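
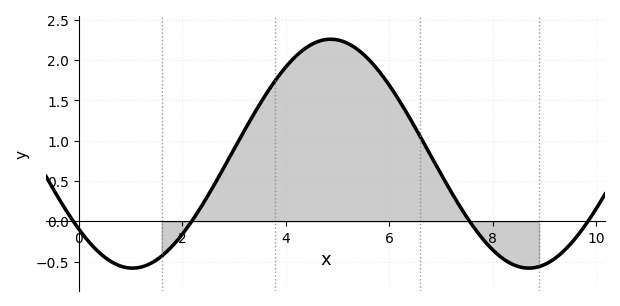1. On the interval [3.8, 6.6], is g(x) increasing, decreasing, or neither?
neither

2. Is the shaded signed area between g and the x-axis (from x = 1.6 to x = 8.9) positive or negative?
positive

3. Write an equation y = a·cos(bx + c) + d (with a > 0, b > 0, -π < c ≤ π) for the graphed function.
y = 1.42cos(0.82x + 2.3) + 0.84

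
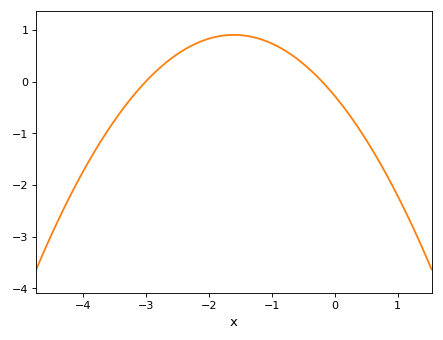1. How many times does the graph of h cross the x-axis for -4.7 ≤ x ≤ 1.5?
2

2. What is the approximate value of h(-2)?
0.8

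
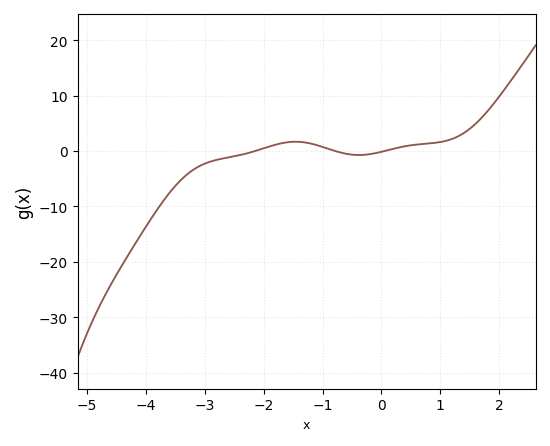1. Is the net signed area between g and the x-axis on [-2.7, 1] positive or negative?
positive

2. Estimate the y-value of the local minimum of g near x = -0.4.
-1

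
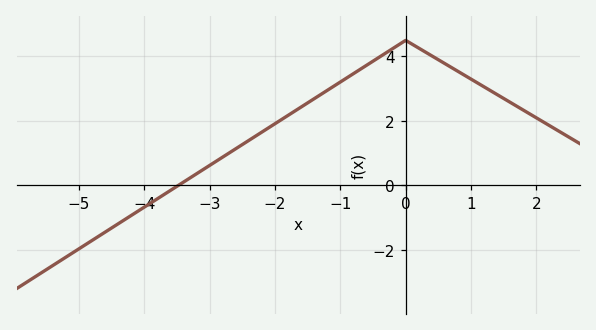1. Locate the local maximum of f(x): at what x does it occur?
0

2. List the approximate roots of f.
-3.4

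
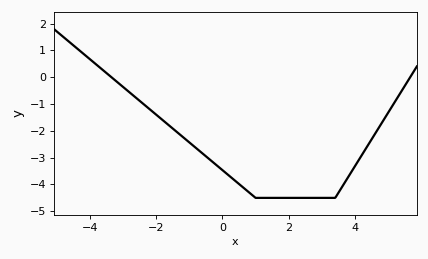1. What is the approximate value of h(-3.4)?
0.059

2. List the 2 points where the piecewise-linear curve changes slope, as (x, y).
(1, -4.5); (3.4, -4.5)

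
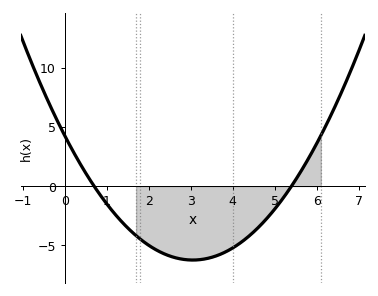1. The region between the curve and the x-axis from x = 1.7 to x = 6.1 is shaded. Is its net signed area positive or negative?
negative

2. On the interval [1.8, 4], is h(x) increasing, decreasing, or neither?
neither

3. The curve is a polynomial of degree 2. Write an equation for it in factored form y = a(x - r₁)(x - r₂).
y = 1.13(x - 0.7)(x - 5.4)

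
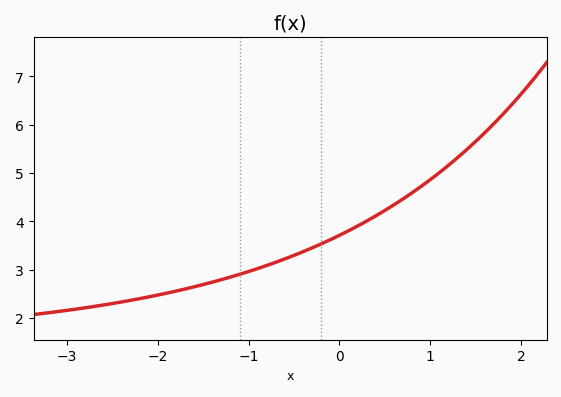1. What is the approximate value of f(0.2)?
3.9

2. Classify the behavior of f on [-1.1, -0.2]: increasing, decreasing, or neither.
increasing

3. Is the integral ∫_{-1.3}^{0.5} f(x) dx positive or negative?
positive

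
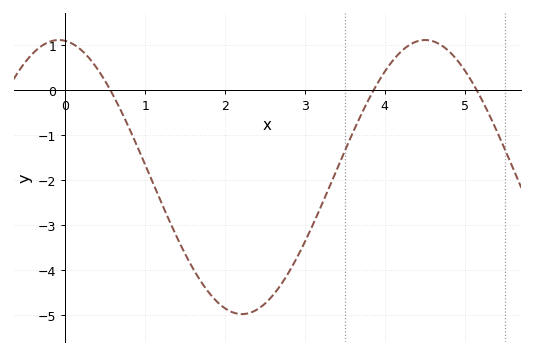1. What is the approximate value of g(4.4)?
1.1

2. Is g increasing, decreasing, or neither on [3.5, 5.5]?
neither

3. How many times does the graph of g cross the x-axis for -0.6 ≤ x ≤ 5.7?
3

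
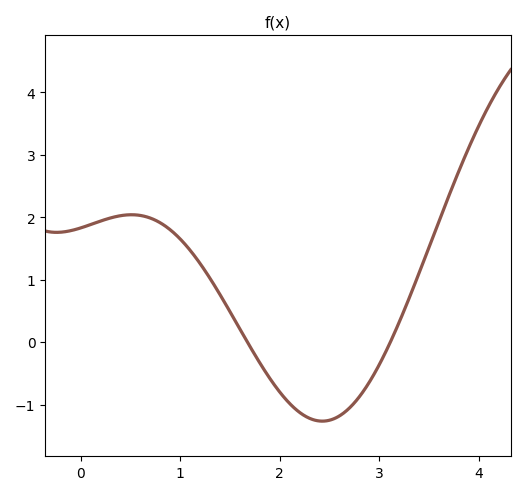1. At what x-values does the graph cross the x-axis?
1.7, 3.1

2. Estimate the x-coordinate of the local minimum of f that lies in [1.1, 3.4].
2.4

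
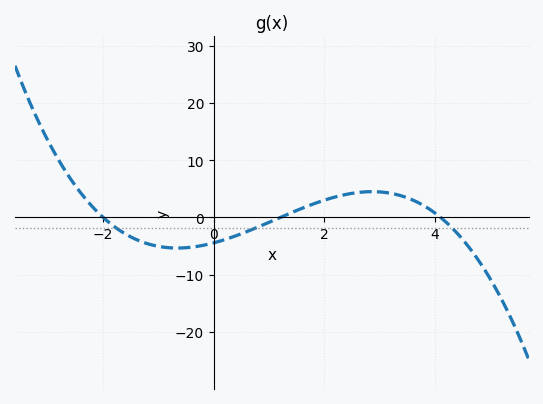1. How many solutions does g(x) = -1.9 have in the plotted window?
3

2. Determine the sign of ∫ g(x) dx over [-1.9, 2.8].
negative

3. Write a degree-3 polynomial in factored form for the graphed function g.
y = -0.45(x + 2)(x - 1.2)(x - 4.1)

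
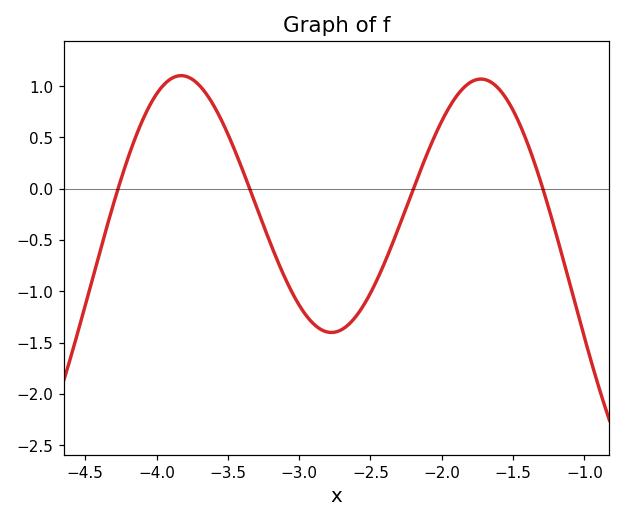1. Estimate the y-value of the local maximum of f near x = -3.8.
1.1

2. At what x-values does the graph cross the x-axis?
-4.27, -3.35, -2.2, -1.29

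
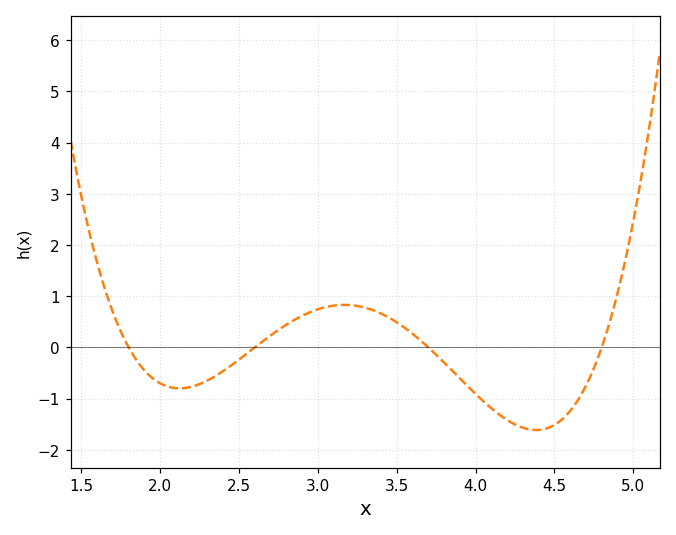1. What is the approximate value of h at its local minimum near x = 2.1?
-0.8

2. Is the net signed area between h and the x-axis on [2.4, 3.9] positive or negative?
positive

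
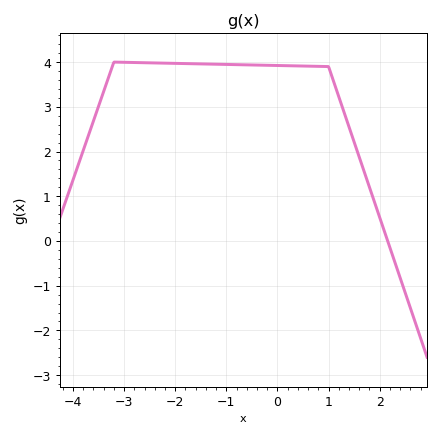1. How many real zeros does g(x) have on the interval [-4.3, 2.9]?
1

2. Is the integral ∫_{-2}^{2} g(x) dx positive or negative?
positive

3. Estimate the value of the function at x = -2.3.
3.98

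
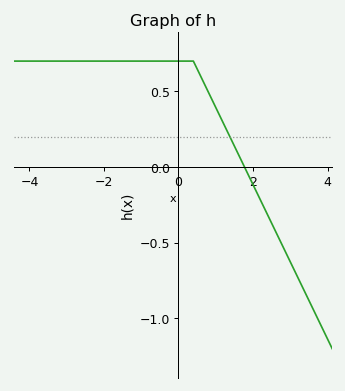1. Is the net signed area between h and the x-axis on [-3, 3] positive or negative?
positive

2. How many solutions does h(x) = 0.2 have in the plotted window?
1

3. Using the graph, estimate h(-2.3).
0.7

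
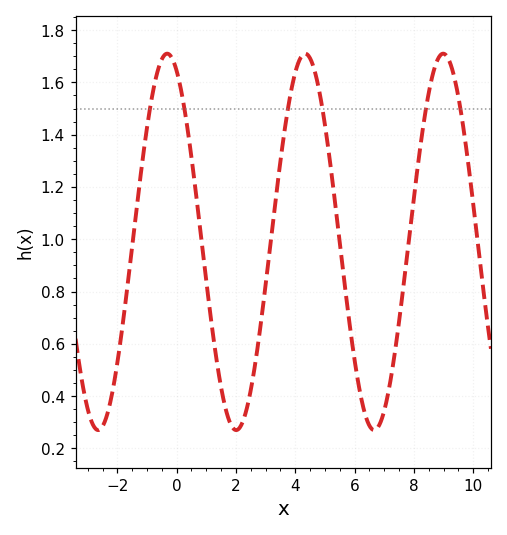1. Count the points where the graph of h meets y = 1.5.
6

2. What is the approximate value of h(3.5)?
1.3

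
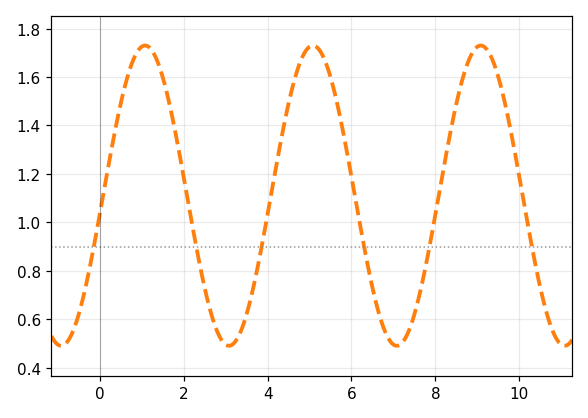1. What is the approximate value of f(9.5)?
1.6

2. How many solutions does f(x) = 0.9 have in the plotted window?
6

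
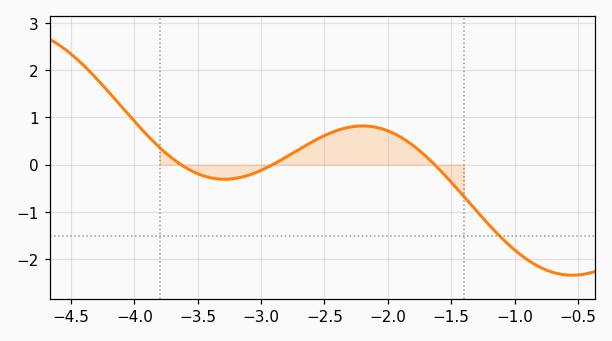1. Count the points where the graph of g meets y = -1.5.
1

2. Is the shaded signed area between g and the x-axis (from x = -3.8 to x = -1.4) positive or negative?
positive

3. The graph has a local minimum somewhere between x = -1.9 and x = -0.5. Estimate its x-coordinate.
-0.5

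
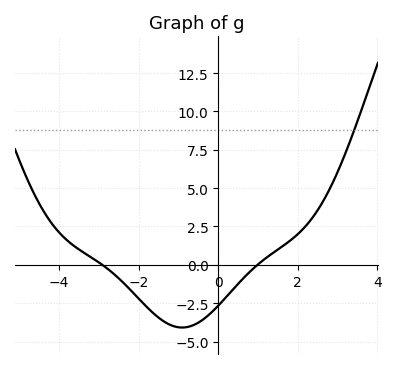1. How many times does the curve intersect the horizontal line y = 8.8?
1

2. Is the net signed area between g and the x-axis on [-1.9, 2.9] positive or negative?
negative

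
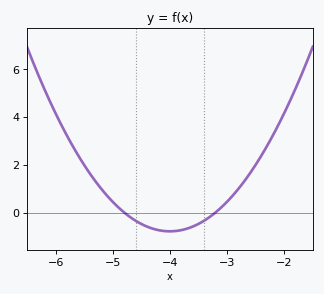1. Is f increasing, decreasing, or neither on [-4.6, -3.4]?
neither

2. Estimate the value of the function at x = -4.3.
-0.6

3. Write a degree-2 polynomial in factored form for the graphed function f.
y = 1.23(x + 4.8)(x + 3.2)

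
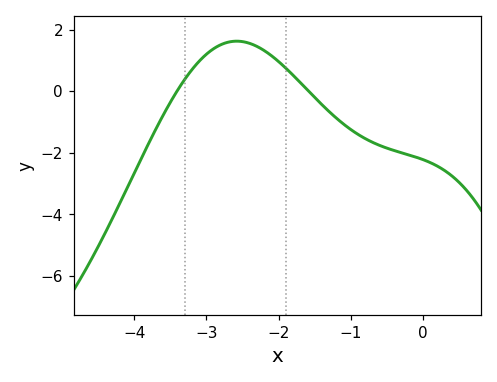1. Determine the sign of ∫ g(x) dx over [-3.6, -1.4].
positive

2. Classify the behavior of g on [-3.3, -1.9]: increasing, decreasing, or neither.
neither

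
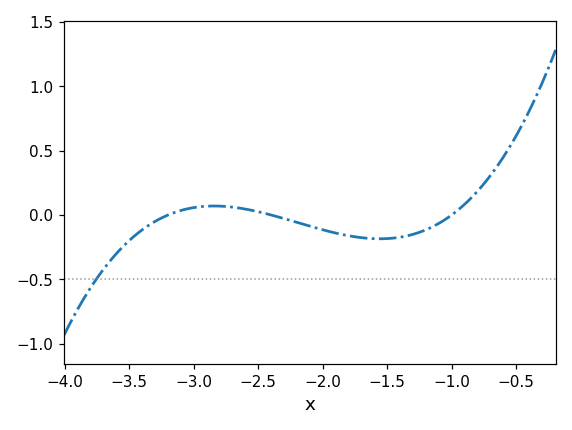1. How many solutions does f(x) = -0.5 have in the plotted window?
1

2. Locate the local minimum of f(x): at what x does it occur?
-1.6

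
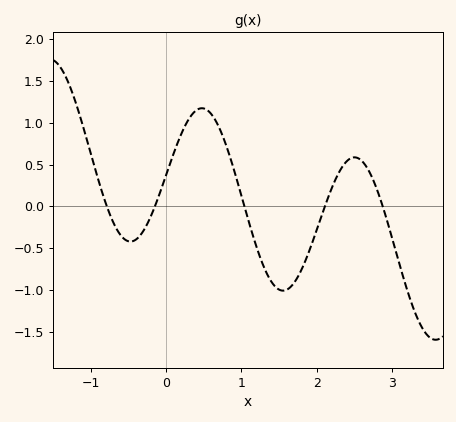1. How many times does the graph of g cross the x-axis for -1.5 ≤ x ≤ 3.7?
5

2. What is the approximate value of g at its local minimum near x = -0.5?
-0.4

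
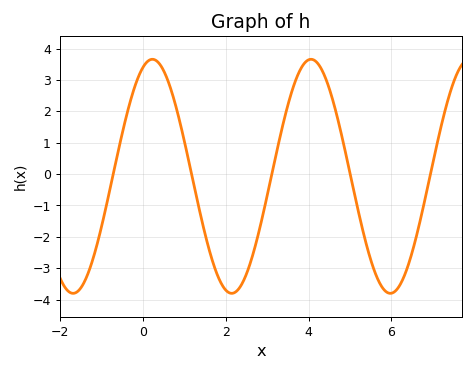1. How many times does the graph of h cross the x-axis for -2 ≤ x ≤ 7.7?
5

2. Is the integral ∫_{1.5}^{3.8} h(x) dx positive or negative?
negative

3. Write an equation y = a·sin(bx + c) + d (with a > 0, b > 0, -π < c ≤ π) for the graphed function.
y = 3.73sin(1.6x + 1.2) - 0.07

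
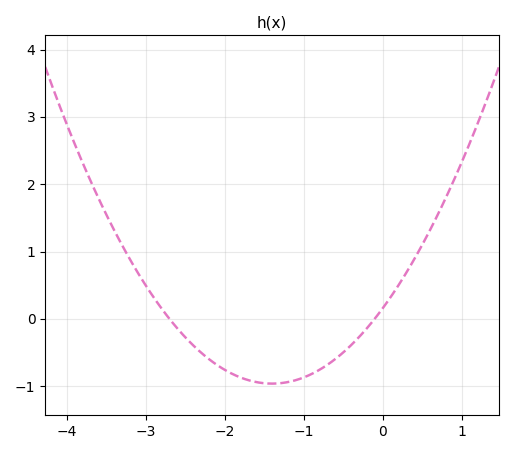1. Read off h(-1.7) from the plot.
-0.9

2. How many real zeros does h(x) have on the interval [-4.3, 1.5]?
2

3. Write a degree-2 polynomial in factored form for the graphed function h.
y = 0.57(x + 2.7)(x + 0.1)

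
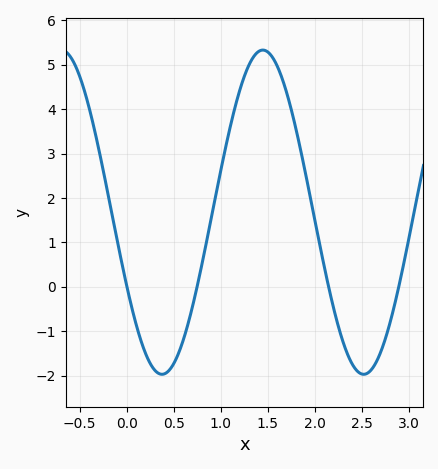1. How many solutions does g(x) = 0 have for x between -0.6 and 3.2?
4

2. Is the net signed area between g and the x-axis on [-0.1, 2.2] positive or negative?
positive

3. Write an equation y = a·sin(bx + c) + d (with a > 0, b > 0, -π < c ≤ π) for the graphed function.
y = 3.65sin(2.93x - 2.67) + 1.68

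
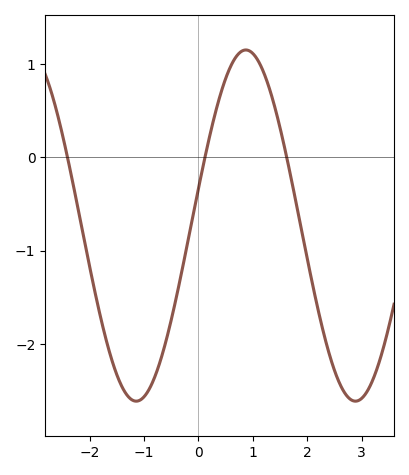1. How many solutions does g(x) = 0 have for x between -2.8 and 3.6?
3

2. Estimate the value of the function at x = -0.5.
-1.74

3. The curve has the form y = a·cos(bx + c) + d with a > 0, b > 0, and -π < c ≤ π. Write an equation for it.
y = 1.88cos(1.56x - 1.36) - 0.73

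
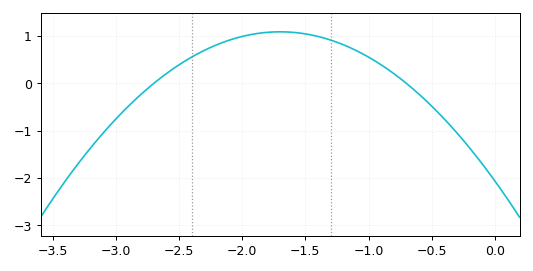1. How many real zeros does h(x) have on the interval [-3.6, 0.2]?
2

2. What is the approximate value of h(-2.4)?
0.556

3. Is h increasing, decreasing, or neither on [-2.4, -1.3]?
neither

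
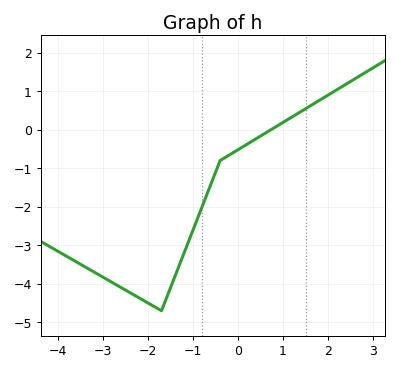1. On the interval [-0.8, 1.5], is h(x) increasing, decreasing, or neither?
increasing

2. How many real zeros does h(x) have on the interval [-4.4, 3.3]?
1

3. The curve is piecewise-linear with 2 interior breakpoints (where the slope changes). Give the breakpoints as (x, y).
(-1.7, -4.7); (-0.4, -0.8)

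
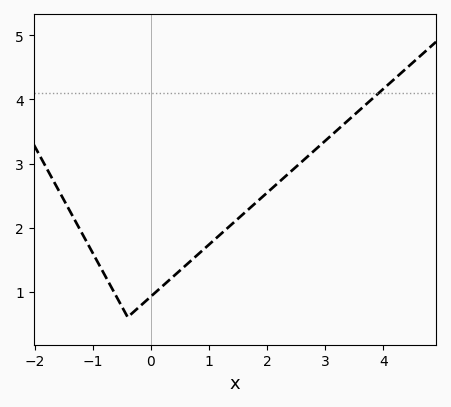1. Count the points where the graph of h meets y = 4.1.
1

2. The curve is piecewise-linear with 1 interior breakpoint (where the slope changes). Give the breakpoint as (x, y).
(-0.4, 0.6)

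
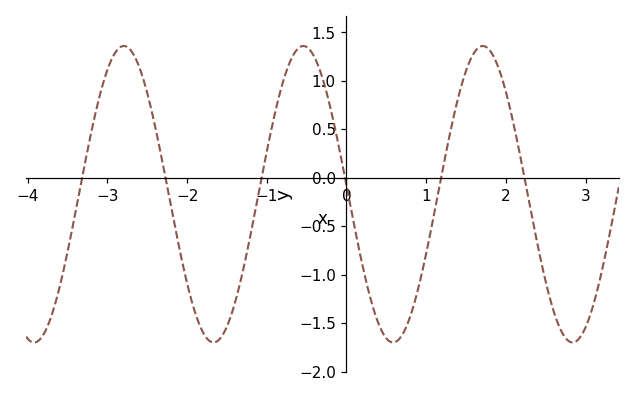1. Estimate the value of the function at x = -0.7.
1.21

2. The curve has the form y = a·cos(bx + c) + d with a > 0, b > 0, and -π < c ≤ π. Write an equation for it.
y = 1.53cos(2.79x + 1.51) - 0.17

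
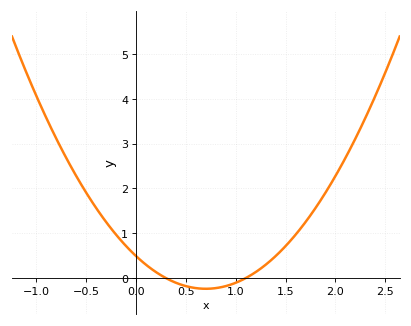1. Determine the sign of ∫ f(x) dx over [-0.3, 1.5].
positive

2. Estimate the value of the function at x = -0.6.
2.28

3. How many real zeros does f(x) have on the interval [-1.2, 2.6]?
2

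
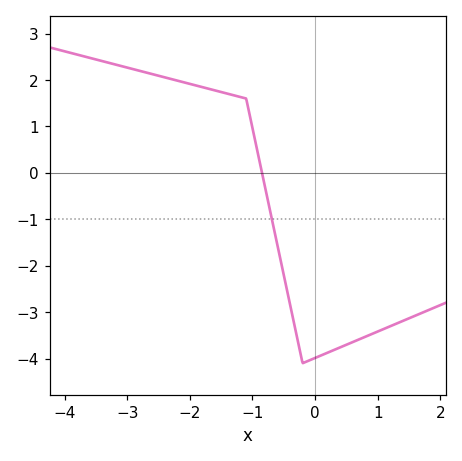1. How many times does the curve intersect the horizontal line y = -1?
1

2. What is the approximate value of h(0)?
-3.99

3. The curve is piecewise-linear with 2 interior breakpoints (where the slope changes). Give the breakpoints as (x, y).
(-1.1, 1.6); (-0.2, -4.1)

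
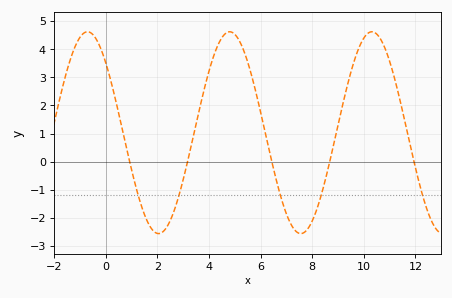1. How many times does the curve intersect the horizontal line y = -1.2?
5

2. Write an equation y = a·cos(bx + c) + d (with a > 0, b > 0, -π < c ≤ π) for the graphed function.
y = 3.59cos(1.14x + 0.81) + 1.03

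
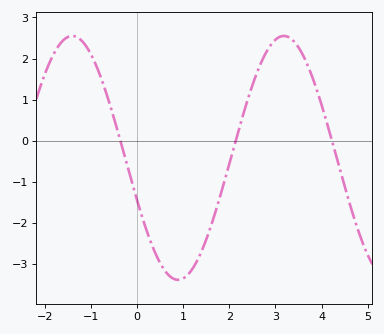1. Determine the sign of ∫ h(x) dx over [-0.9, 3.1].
negative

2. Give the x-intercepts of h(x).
-0.4, 2.1, 4.2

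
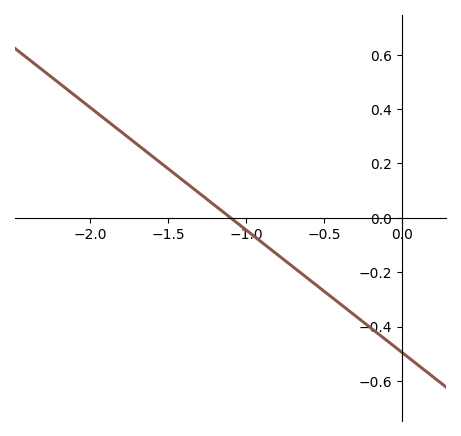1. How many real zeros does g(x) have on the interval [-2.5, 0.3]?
1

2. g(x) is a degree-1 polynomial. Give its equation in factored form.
y = -0.45(x + 1.1)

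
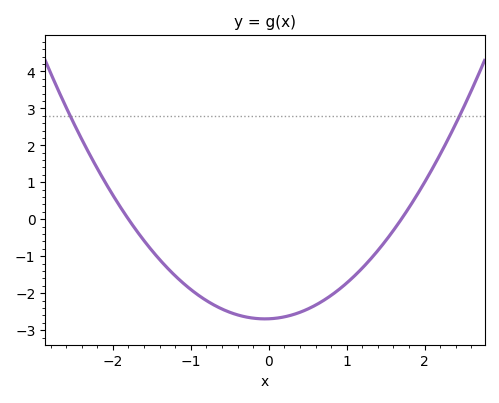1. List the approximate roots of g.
-1.8, 1.7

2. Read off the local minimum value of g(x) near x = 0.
-2.7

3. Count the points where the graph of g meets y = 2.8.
2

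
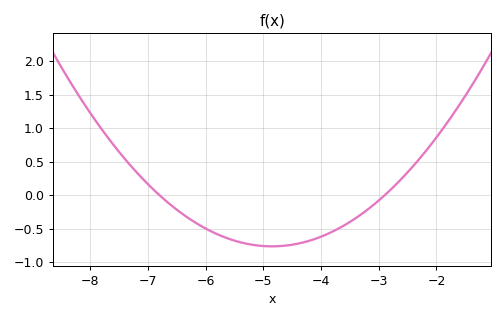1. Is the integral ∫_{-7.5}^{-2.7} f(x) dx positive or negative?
negative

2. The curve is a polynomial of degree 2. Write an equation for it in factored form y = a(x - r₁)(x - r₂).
y = 0.2(x + 6.8)(x + 2.9)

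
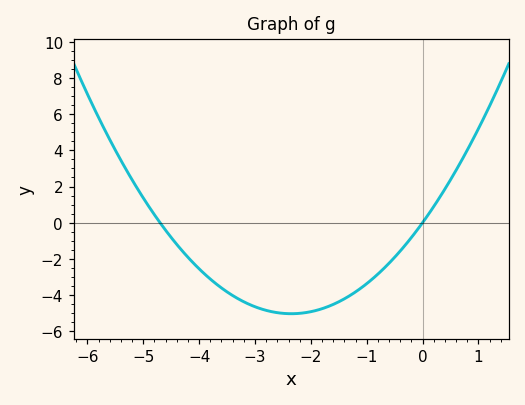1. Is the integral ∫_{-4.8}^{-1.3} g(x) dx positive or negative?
negative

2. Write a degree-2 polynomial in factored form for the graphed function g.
y = 0.91(x + 4.7)(x - 0)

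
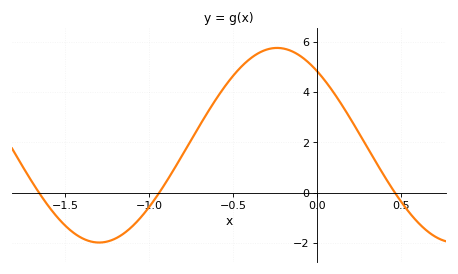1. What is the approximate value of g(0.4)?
0.646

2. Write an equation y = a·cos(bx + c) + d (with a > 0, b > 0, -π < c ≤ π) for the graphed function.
y = 3.87cos(2.97x + 0.71) + 1.89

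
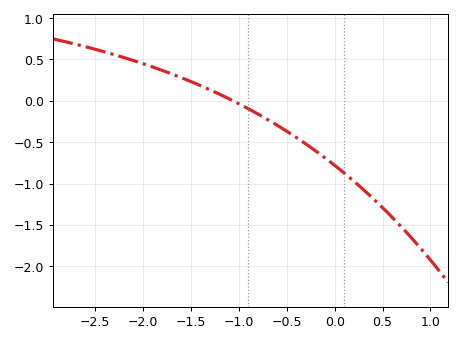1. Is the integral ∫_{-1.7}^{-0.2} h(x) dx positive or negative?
negative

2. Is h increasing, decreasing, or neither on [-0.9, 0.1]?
decreasing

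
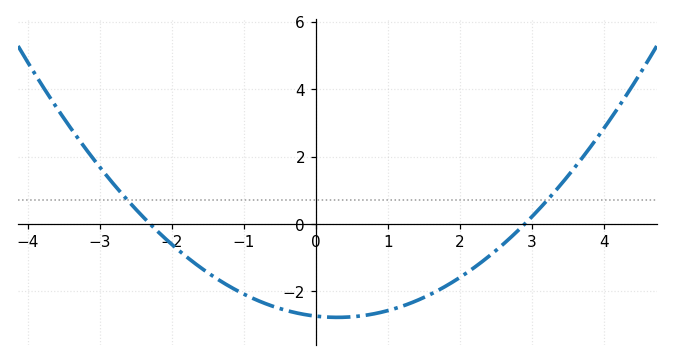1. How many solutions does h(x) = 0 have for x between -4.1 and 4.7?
2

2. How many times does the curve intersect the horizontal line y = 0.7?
2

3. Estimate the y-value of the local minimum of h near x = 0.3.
-2.77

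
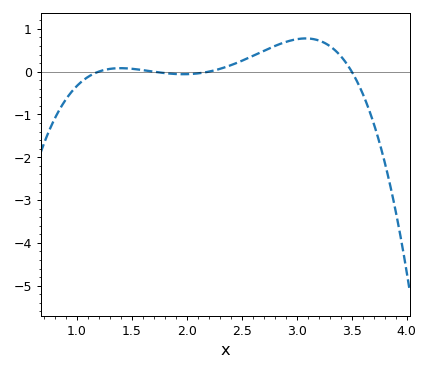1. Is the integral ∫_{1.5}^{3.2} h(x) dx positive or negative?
positive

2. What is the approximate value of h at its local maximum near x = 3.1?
0.777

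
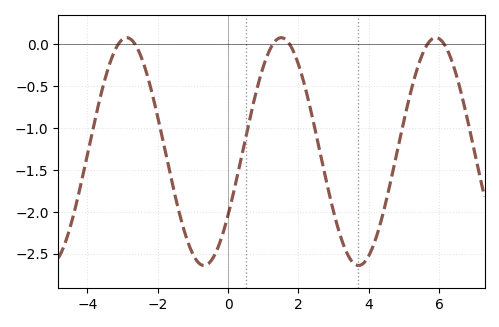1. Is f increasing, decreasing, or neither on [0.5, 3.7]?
neither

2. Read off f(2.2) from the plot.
-0.528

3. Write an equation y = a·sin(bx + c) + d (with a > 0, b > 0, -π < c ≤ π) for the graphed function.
y = 1.36sin(1.43x - 0.59) - 1.28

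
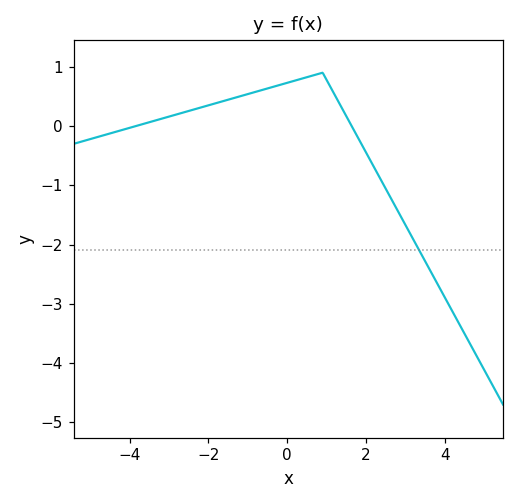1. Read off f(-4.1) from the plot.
-0.049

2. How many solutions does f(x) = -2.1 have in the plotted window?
1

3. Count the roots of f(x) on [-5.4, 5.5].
2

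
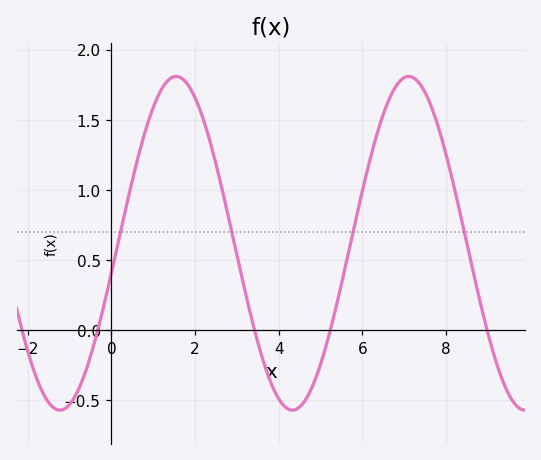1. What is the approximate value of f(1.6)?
1.81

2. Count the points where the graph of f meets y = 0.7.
4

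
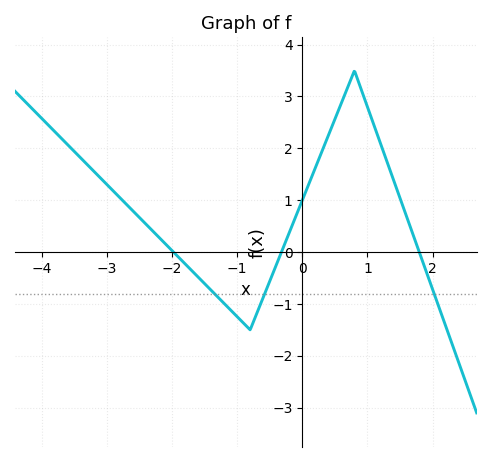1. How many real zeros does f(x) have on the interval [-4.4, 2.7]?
3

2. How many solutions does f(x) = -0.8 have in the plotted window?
3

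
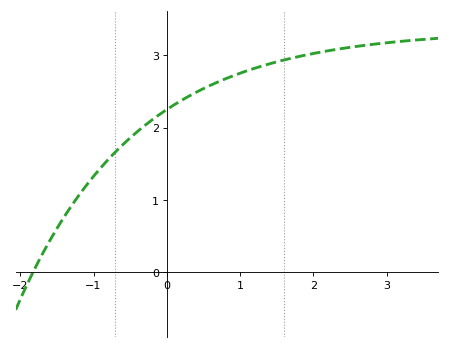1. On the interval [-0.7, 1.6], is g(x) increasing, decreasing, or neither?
increasing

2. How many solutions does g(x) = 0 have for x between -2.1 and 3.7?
1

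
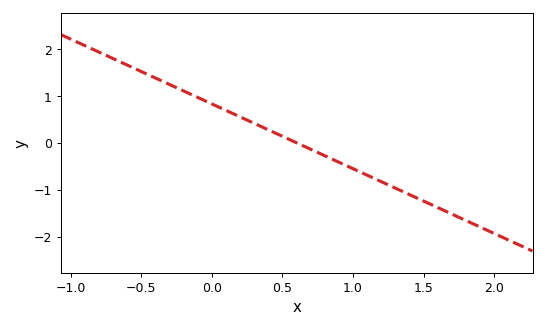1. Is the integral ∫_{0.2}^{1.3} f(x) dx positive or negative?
negative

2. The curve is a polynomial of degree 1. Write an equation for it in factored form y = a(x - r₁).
y = -1.38(x - 0.6)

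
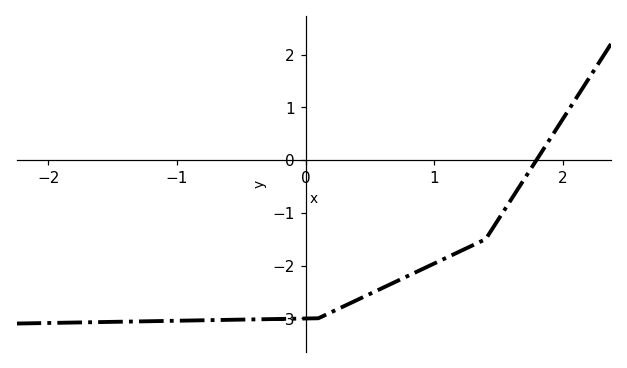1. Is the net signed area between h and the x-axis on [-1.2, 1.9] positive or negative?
negative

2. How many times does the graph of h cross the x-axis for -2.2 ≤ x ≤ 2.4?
1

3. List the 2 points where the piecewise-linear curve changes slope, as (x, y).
(0.1, -3); (1.4, -1.5)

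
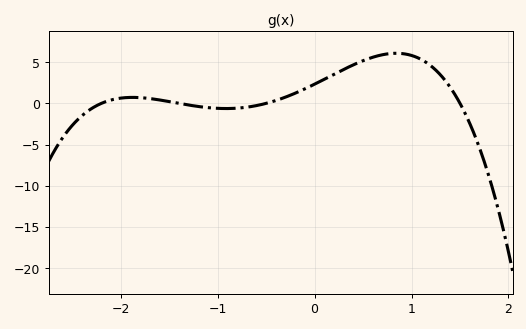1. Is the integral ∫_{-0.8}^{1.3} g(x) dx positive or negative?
positive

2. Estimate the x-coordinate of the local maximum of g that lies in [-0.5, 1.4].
0.843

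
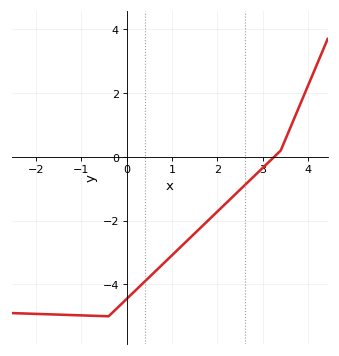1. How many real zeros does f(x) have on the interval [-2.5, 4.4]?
1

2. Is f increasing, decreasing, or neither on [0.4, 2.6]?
increasing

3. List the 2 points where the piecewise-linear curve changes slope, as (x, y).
(-0.4, -5); (3.4, 0.2)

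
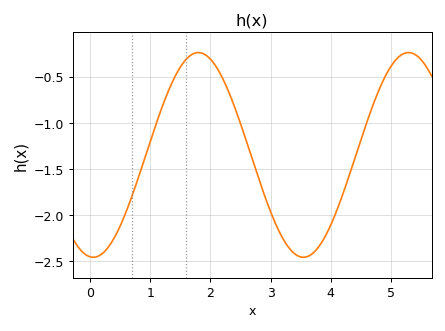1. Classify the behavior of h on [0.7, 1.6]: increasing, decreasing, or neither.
increasing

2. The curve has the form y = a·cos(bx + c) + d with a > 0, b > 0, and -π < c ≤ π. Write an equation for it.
y = 1.11cos(1.8x + 3) - 1.35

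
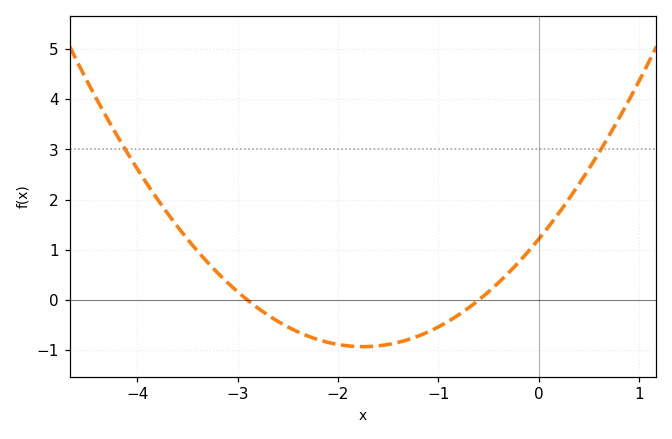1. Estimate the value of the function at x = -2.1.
-0.84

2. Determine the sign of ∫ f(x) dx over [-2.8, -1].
negative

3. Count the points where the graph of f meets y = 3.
2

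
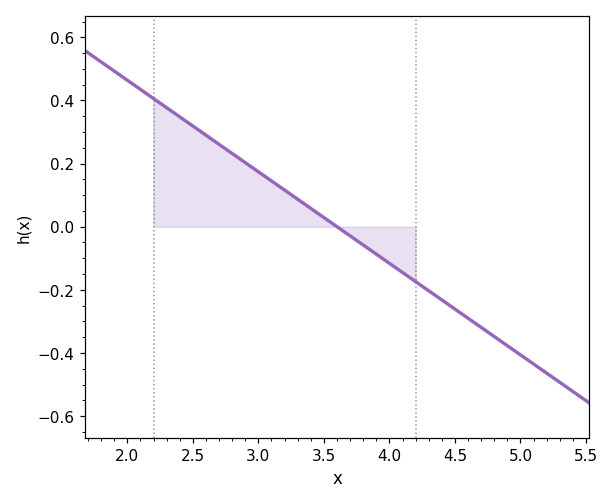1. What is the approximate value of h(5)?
-0.406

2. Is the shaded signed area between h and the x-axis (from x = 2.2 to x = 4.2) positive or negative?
positive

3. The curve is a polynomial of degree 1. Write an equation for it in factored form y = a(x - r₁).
y = -0.29(x - 3.6)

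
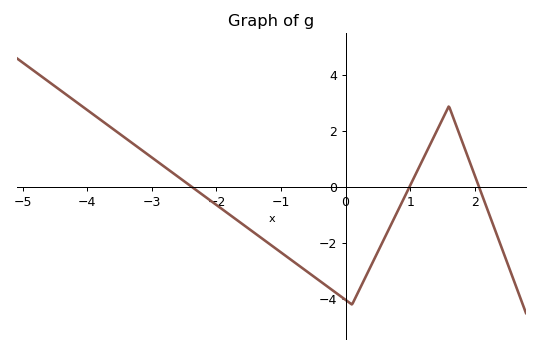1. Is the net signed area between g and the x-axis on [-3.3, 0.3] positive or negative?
negative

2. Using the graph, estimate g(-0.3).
-3.52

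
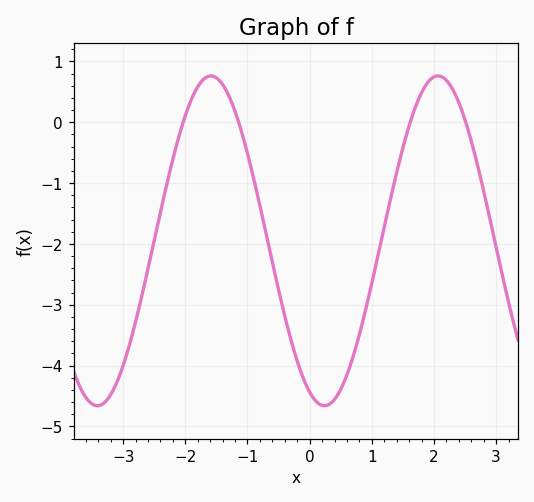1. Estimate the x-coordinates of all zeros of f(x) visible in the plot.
-2.03, -1.14, 1.62, 2.51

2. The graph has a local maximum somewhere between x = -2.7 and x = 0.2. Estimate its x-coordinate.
-1.59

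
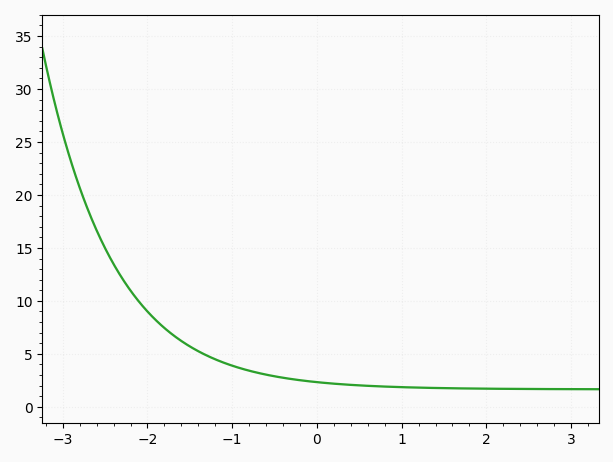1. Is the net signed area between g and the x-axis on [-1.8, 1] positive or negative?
positive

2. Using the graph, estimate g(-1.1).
4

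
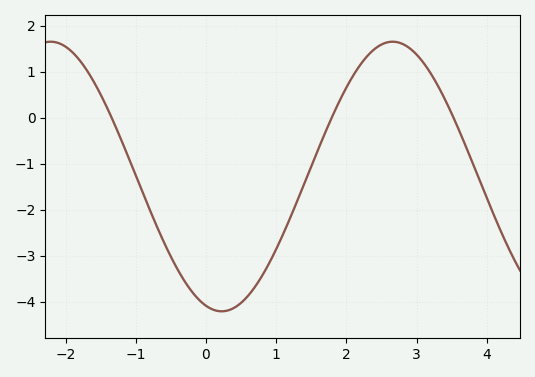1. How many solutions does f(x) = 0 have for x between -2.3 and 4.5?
3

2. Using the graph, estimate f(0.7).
-3.68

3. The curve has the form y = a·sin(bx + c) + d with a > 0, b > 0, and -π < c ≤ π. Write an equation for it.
y = 2.93sin(1.29x - 1.86) - 1.28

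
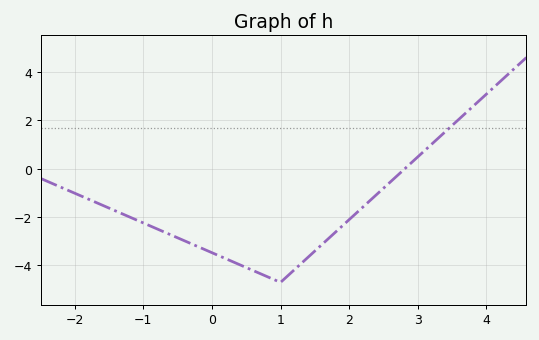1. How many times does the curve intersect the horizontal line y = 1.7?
1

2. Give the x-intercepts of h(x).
2.8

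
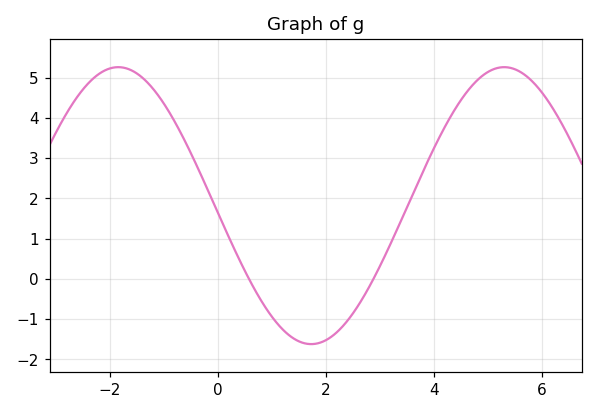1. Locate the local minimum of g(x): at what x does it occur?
1.73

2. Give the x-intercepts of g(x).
0.576, 2.88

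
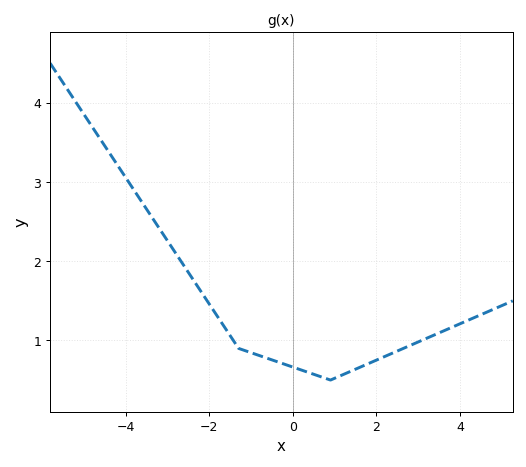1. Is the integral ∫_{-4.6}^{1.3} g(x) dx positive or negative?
positive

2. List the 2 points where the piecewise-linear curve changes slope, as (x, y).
(-1.3, 0.9); (0.9, 0.5)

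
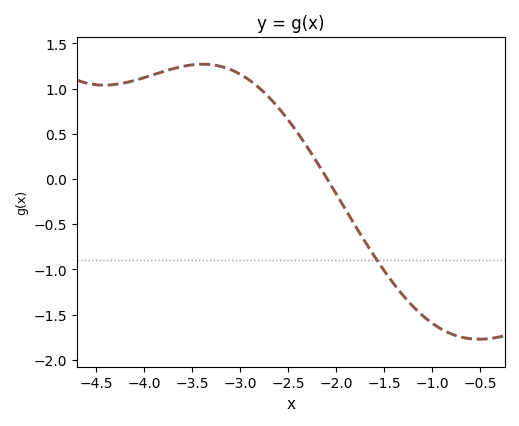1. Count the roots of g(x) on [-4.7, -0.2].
1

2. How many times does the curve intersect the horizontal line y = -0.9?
1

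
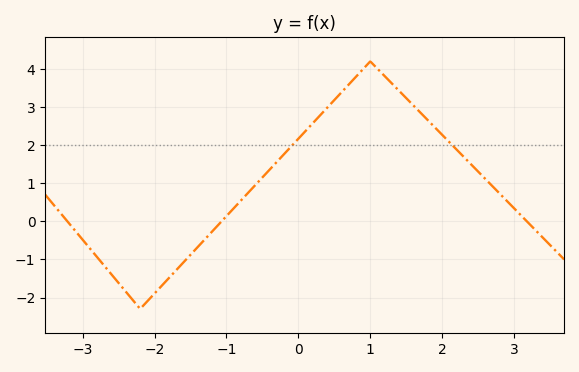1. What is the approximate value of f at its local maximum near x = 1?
4.2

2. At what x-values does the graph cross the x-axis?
-3.21, -1.07, 3.18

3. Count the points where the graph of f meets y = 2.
2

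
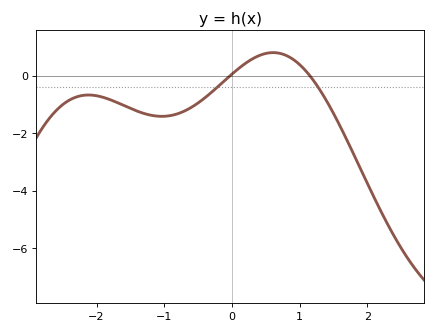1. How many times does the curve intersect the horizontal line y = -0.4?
2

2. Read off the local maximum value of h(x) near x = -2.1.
-0.6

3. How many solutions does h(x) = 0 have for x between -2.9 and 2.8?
2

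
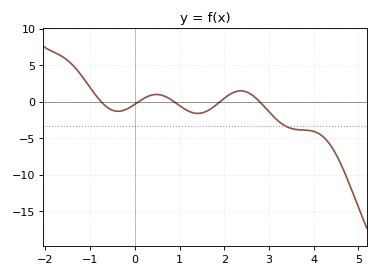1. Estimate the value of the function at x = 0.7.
0.5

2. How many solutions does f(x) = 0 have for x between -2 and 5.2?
5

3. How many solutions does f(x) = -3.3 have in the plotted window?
1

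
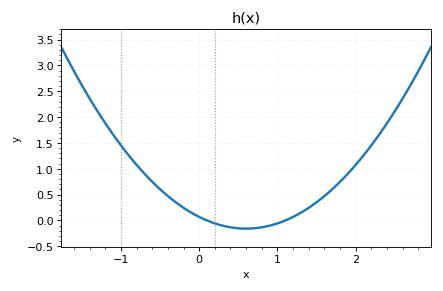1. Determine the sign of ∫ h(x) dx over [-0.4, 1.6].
positive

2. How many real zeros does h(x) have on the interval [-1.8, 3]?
2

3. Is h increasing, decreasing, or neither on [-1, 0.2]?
decreasing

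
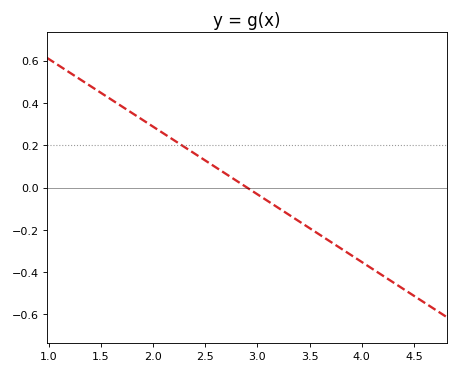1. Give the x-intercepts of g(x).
2.9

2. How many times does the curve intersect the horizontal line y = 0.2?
1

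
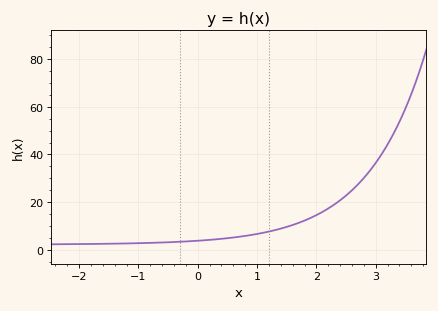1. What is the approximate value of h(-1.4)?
2.52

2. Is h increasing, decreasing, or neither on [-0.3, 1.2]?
increasing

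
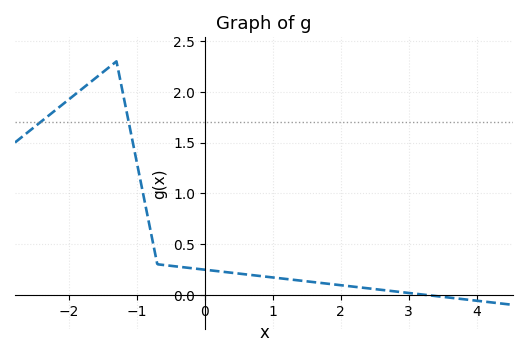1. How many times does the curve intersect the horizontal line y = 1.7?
2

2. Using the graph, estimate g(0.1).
0.239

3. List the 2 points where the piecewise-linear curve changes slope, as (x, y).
(-1.3, 2.3); (-0.7, 0.3)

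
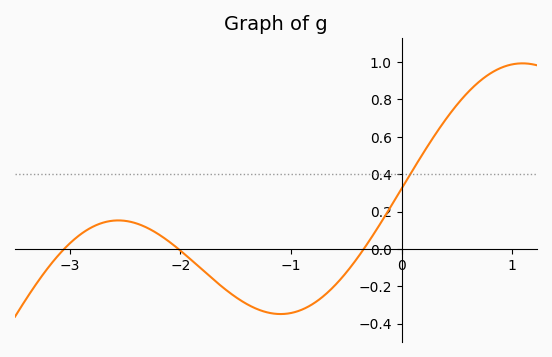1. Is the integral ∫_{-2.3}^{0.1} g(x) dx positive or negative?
negative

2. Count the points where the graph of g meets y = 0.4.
1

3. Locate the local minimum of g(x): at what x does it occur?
-1.1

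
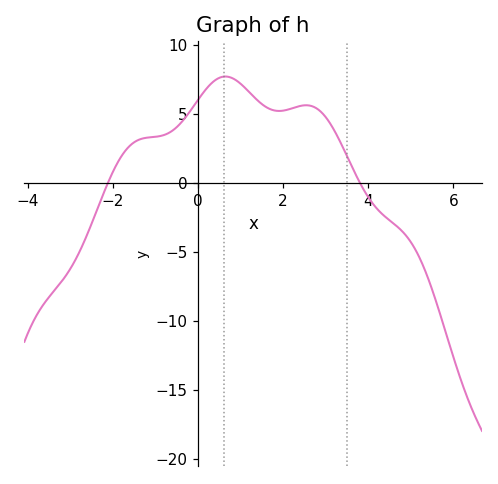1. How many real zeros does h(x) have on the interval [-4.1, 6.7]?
2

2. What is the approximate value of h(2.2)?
5.5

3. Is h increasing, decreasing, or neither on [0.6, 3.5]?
neither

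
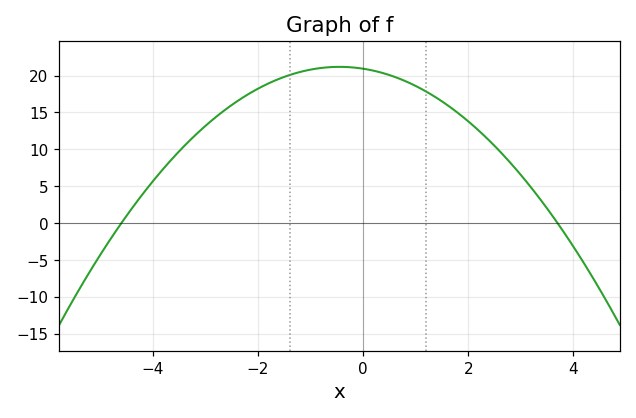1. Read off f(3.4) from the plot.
2.95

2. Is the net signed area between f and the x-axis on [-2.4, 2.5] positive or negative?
positive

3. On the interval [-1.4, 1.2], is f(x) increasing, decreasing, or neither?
neither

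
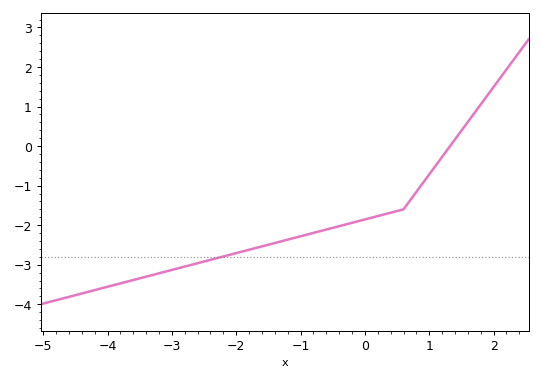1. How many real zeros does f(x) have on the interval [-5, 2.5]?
1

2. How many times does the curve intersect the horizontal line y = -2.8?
1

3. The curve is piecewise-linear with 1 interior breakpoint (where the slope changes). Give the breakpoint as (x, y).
(0.6, -1.6)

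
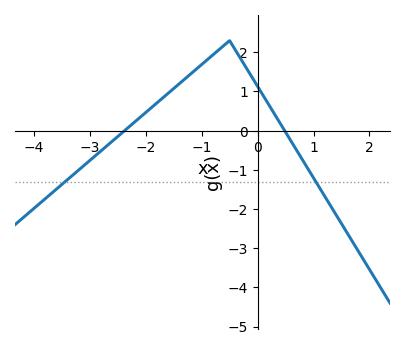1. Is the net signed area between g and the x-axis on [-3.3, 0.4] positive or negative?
positive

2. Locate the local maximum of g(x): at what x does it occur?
-0.5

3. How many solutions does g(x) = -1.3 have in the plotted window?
2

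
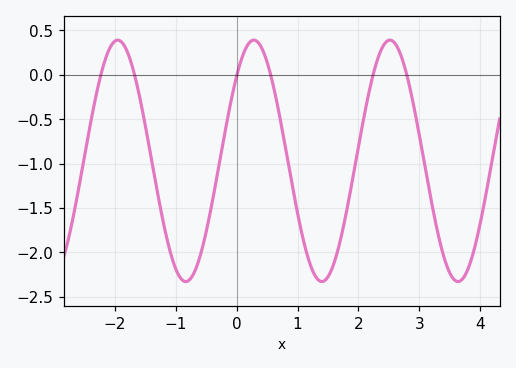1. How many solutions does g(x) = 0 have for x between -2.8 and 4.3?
6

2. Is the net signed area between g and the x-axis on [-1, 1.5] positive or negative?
negative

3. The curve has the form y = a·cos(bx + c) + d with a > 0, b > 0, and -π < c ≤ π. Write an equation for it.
y = 1.36cos(2.81x - 0.792) - 0.97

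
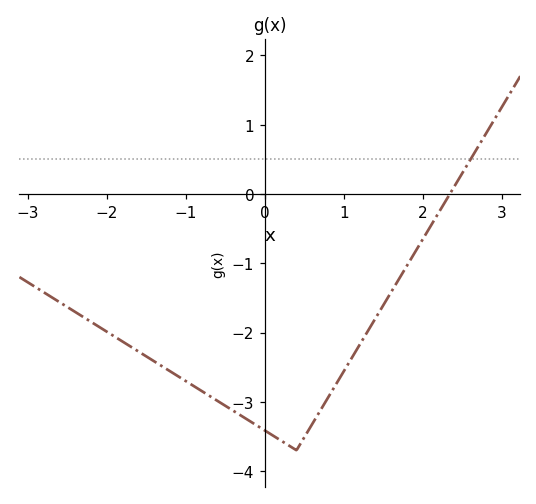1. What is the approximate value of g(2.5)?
0.3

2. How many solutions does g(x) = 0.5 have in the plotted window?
1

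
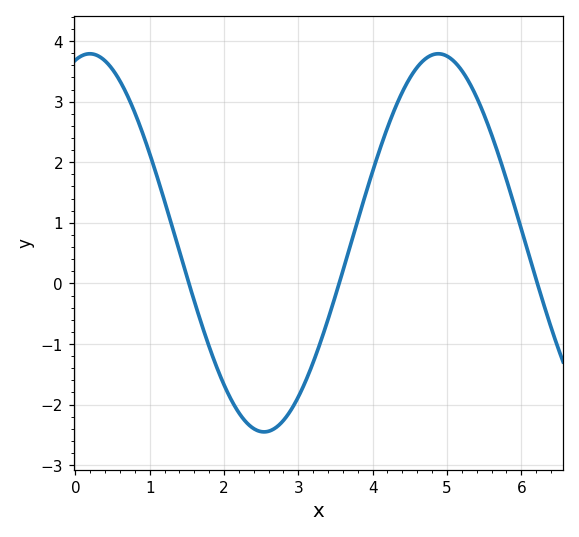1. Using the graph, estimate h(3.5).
-0.199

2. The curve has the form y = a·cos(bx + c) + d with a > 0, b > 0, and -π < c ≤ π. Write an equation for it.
y = 3.12cos(1.34x - 0.26) + 0.67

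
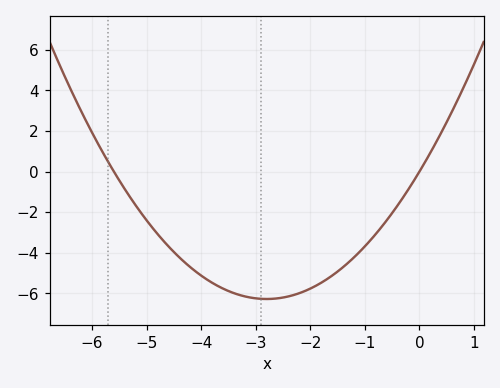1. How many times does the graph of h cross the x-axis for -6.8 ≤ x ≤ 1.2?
2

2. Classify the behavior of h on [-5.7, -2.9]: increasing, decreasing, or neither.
decreasing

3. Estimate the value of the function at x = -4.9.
-2.74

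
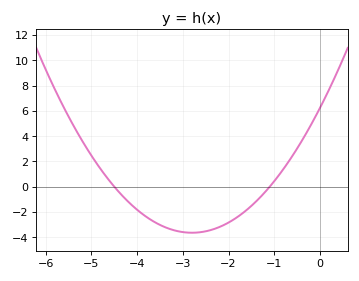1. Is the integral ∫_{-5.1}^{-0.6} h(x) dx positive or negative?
negative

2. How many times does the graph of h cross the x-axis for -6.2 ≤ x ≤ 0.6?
2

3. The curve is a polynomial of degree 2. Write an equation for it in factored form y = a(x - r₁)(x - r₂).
y = 1.26(x + 4.5)(x + 1.1)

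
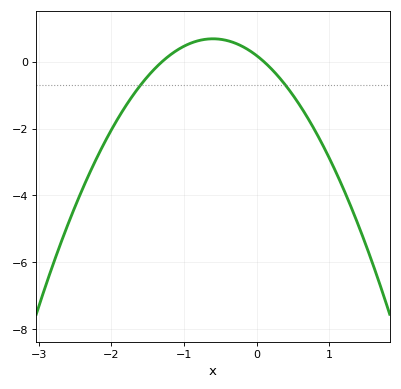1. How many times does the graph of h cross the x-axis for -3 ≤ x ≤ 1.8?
2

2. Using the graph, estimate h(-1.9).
-1.67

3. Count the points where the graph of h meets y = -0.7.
2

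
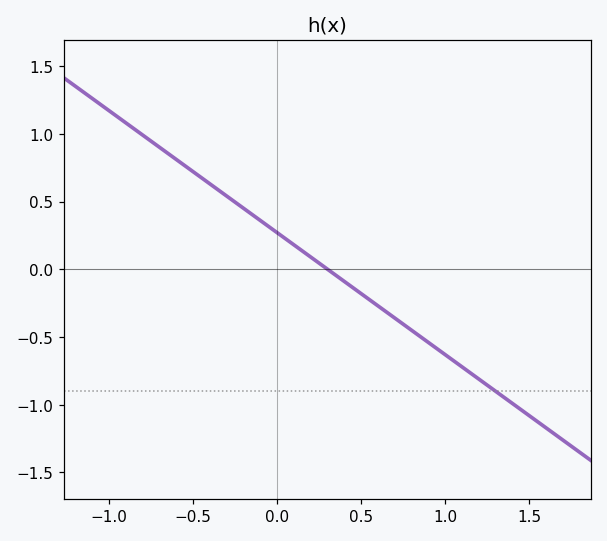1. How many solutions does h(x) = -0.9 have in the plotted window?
1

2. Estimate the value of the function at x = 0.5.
-0.18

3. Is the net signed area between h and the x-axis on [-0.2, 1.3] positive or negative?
negative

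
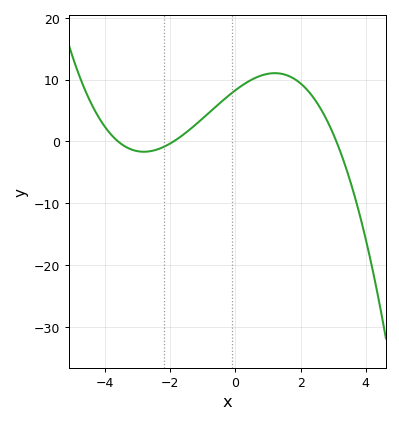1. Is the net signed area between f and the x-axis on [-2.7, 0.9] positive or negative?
positive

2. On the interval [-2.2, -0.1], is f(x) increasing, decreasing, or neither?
increasing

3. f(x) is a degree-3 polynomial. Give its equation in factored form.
y = -0.39(x + 3.6)(x + 1.9)(x - 3.1)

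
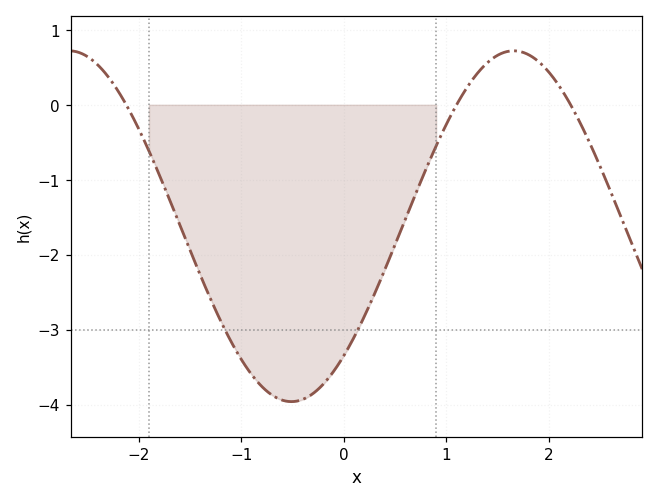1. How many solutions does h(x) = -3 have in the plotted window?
2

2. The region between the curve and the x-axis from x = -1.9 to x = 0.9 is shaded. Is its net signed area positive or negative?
negative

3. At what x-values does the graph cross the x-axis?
-2.1, 1.1, 2.2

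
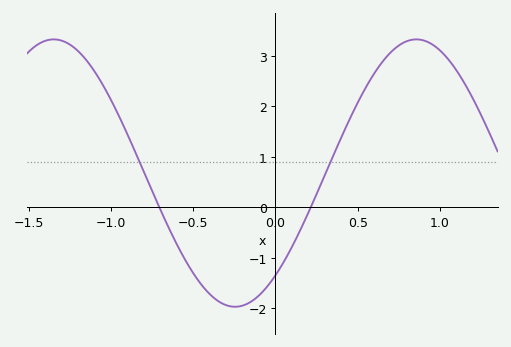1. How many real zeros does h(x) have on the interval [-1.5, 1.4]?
2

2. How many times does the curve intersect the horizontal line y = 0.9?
2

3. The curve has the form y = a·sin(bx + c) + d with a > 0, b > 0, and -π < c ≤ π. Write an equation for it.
y = 2.65sin(2.85x - 0.872) + 0.68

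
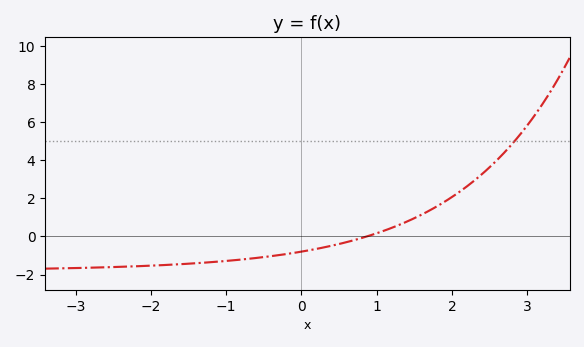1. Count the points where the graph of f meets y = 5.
1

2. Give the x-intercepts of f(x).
0.871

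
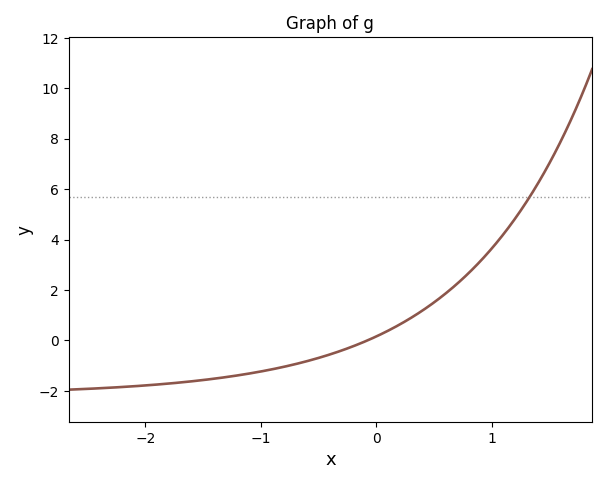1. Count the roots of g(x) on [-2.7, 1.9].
1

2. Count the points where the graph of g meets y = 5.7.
1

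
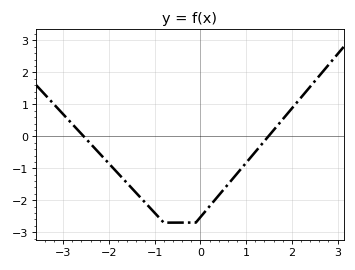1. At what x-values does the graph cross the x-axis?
-2.5, 1.5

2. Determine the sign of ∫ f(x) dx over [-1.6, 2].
negative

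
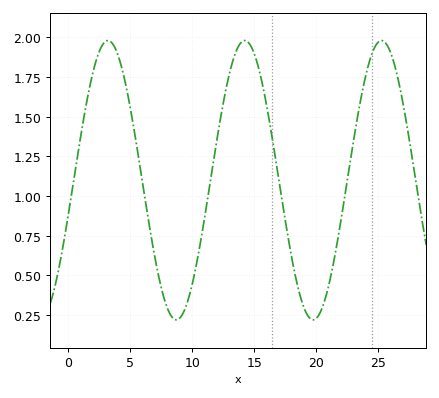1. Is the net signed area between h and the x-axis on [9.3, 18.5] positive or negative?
positive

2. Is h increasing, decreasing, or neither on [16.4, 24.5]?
neither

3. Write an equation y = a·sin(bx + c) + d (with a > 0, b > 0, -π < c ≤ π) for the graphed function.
y = 0.88sin(0.57x - 0.26) + 1.1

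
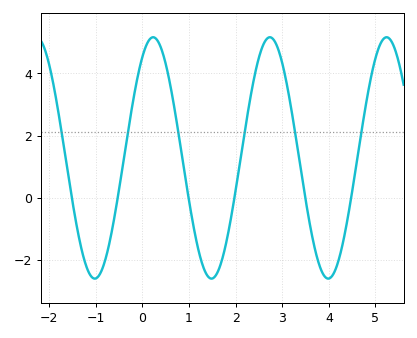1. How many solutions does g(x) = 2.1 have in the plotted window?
6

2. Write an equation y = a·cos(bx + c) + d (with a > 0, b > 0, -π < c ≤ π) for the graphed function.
y = 3.88cos(2.51x - 0.582) + 1.28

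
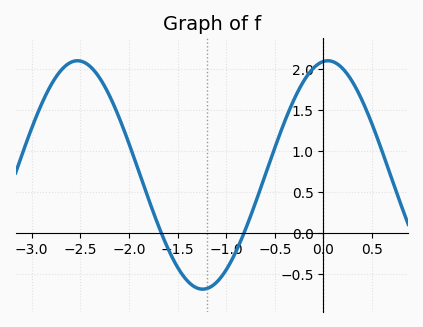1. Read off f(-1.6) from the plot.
-0.183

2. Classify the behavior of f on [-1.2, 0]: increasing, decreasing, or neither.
increasing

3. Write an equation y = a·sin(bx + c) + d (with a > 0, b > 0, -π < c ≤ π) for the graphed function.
y = 1.39sin(2.44x + 1.46) + 0.71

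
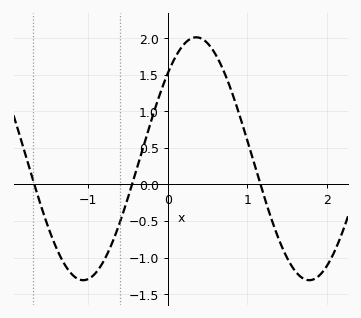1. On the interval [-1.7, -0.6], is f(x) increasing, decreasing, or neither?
neither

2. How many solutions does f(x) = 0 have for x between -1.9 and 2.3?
3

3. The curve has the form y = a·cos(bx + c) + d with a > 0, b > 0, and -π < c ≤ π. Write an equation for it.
y = 1.66cos(2.2x - 0.79) + 0.35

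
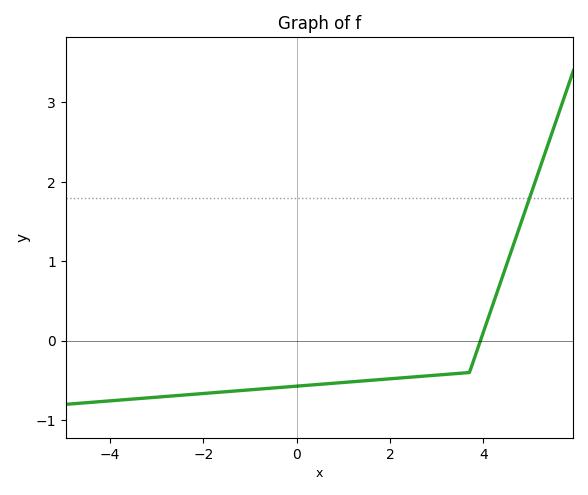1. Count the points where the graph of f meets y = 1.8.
1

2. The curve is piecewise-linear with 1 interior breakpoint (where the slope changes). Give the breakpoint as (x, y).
(3.7, -0.4)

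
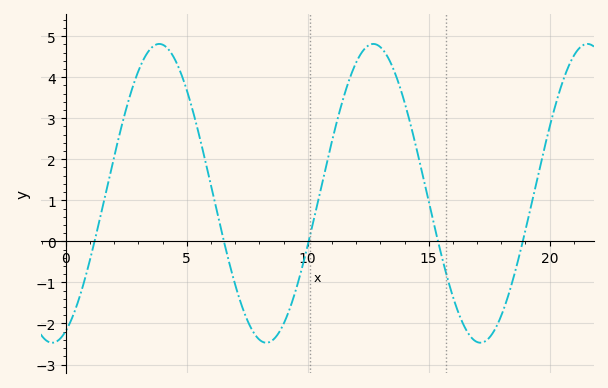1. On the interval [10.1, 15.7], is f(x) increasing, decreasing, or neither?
neither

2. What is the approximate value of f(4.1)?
4.8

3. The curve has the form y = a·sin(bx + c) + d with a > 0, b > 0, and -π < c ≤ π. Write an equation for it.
y = 3.64sin(0.71x - 1.2) + 1.17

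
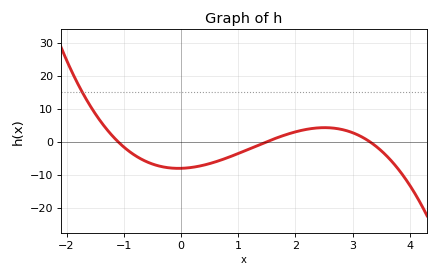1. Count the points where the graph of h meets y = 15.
1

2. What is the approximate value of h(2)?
2.98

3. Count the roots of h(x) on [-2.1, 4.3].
3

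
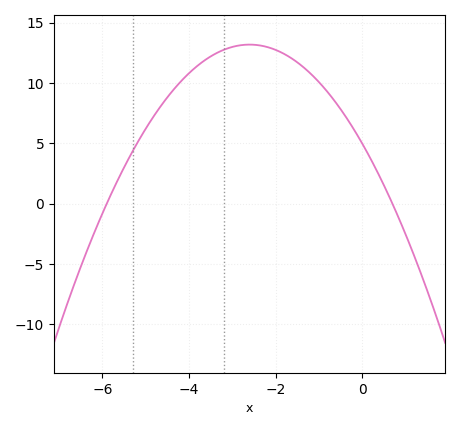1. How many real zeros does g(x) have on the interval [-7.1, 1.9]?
2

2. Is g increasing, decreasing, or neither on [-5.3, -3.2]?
increasing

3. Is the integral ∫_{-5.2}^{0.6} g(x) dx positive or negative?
positive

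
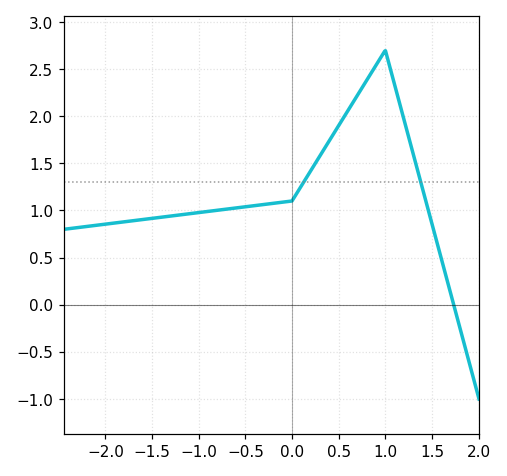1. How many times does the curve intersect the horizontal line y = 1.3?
2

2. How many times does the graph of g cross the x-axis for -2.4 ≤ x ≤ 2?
1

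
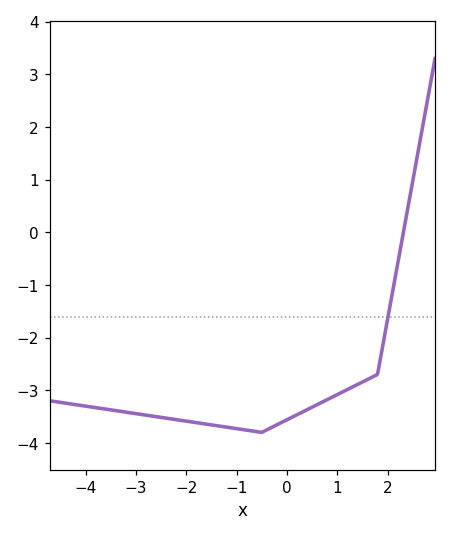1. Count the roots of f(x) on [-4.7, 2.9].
1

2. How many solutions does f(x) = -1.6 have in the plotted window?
1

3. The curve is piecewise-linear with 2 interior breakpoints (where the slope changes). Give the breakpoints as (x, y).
(-0.5, -3.8); (1.8, -2.7)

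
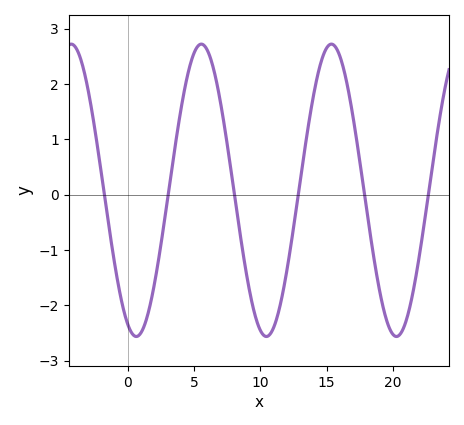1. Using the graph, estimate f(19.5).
-2.2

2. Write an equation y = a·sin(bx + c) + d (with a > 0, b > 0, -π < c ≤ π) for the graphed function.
y = 2.64sin(0.64x - 2) + 0.08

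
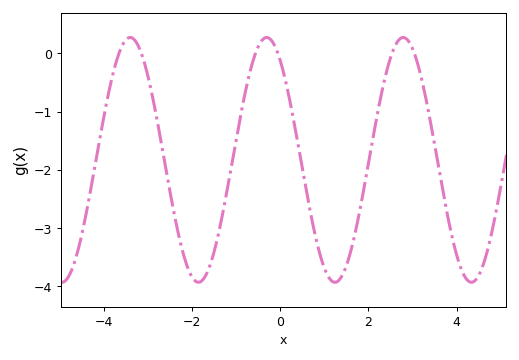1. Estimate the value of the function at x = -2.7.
-1.52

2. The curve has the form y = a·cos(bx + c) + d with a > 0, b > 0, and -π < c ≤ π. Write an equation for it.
y = 2.1cos(2.03x + 0.62) - 1.83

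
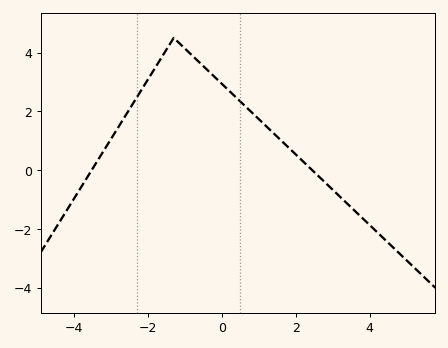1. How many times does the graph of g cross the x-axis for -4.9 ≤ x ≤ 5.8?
2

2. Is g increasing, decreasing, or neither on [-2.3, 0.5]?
neither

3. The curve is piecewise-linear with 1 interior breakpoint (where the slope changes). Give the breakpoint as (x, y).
(-1.3, 4.5)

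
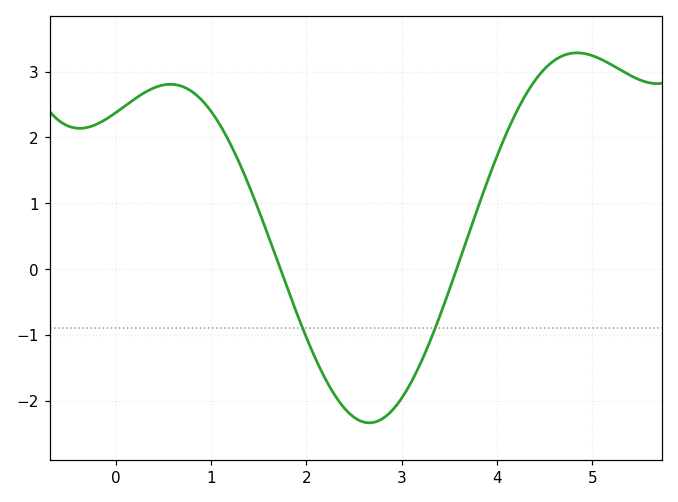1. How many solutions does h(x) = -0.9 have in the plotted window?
2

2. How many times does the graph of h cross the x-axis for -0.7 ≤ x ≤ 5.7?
2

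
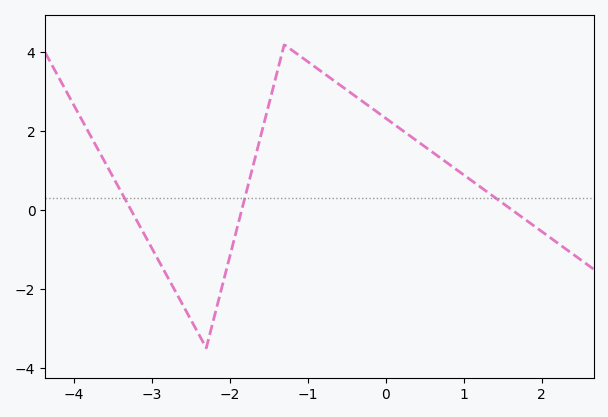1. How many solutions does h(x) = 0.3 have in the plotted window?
3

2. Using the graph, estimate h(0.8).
1.18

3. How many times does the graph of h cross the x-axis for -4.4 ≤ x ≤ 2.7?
3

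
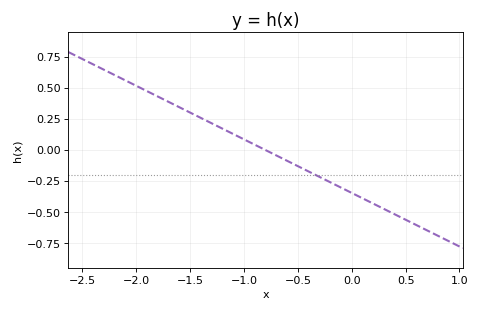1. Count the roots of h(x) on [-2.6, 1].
1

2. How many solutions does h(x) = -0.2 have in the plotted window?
1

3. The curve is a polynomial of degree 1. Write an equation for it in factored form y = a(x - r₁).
y = -0.43(x + 0.8)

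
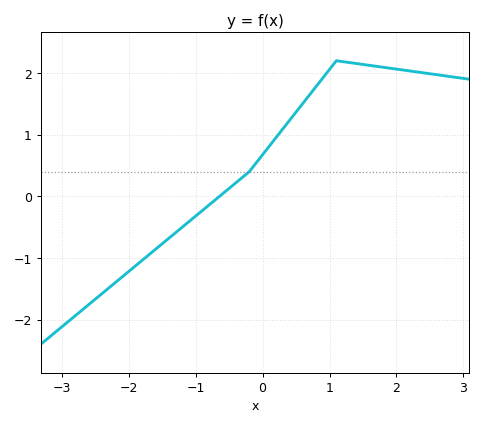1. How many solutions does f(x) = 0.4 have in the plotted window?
1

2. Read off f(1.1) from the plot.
2.2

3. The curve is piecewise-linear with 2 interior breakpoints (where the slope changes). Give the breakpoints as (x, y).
(-0.2, 0.4); (1.1, 2.2)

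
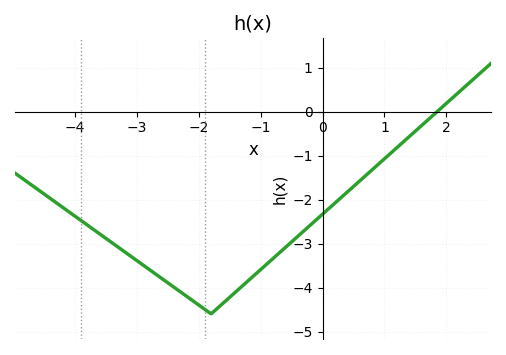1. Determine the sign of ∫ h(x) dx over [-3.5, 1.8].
negative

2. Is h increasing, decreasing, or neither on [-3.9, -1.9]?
decreasing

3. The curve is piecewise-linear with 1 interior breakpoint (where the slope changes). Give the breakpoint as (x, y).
(-1.8, -4.6)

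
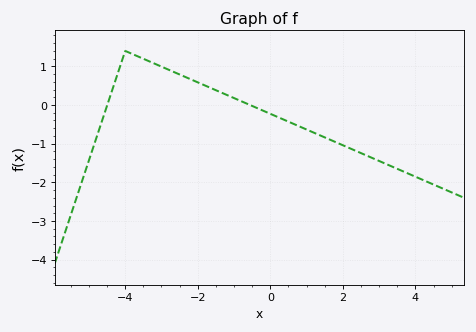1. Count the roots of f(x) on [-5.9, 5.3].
2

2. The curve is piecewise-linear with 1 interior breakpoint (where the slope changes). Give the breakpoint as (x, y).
(-4, 1.4)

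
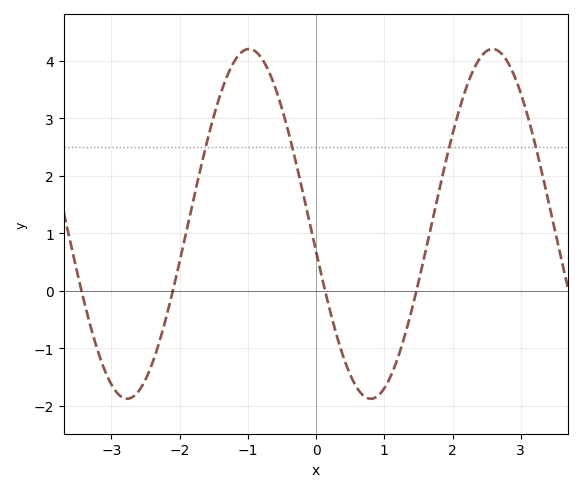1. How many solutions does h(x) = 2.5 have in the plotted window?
4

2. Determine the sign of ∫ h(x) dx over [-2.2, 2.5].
positive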